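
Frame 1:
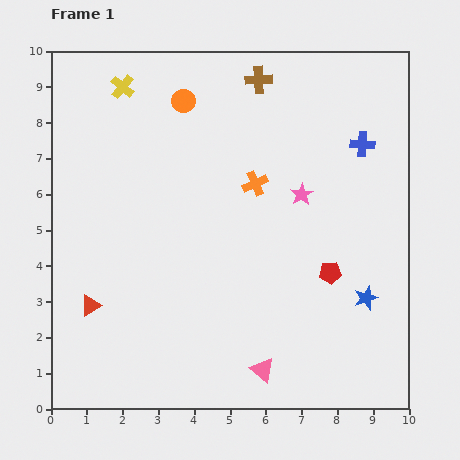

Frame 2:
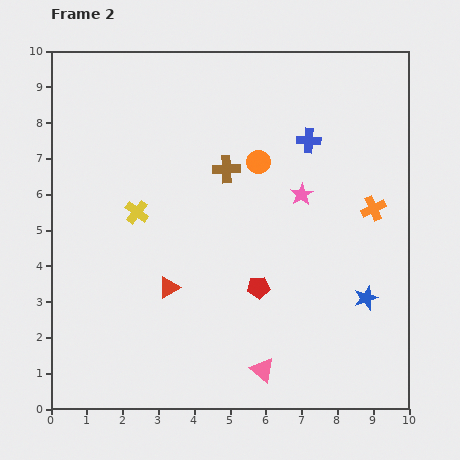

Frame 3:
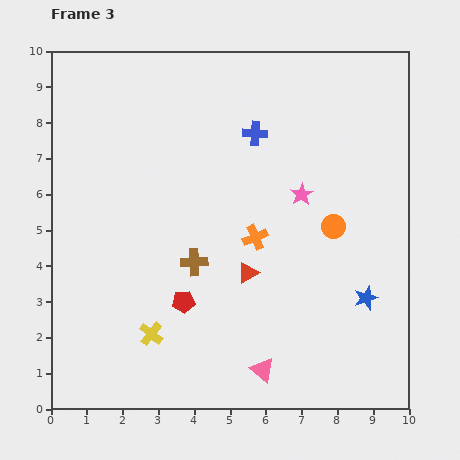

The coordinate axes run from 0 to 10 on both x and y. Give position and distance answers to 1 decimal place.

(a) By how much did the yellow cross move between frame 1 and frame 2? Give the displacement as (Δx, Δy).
(0.4, -3.5)

The yellow cross was at (2.0, 9.0) in frame 1 and (2.4, 5.5) in frame 2.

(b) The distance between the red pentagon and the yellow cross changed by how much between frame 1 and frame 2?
-3.8

Distance in frame 1: 7.8. Distance in frame 2: 4.0.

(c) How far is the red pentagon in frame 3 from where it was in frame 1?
4.2

The red pentagon moved from (7.8, 3.8) to (3.7, 3.0), a distance of √(4.1² + 0.8²) ≈ 4.2.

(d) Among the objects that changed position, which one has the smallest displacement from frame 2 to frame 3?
the blue cross

(moved 1.5)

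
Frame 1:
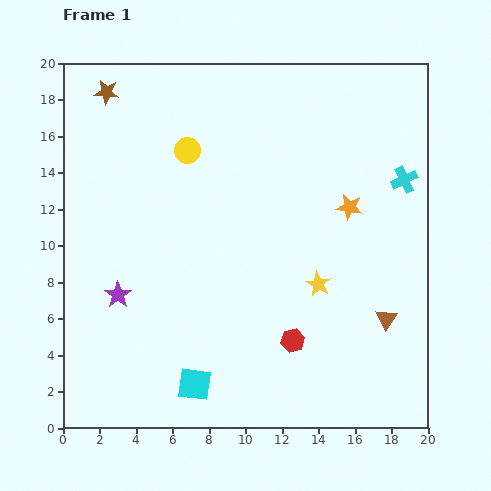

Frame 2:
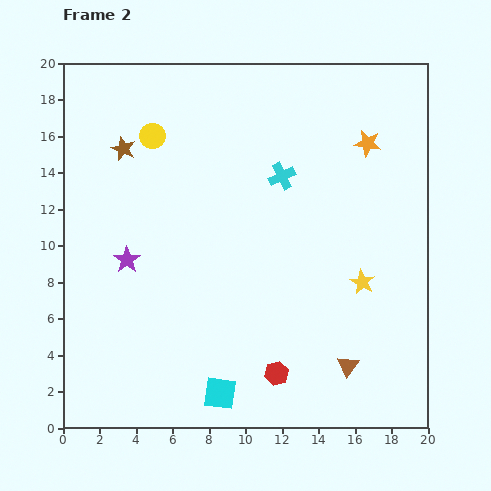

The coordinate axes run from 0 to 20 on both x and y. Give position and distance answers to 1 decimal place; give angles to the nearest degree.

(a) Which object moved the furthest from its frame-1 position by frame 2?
the cyan cross

(moved 6.7; next 3.6)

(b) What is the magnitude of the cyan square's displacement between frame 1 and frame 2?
1.5

The cyan square moved from (7.2, 2.4) to (8.6, 1.9), a distance of √(1.4² + 0.5²) ≈ 1.5.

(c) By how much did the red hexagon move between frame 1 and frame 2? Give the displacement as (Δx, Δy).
(-0.9, -1.8)

The red hexagon was at (12.6, 4.8) in frame 1 and (11.7, 3.0) in frame 2.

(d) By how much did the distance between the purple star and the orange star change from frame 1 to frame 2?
+1.1

Distance in frame 1: 13.6. Distance in frame 2: 14.7.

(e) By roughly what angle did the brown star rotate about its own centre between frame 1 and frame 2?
17° clockwise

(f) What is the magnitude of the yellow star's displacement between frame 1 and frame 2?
2.4

The yellow star moved from (14.0, 7.9) to (16.4, 8.0), a distance of √(2.4² + 0.1²) ≈ 2.4.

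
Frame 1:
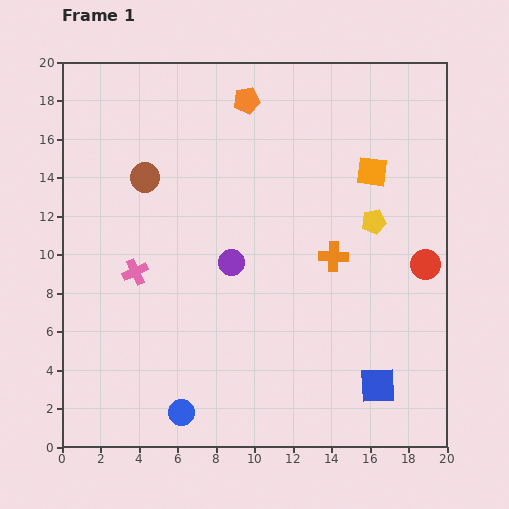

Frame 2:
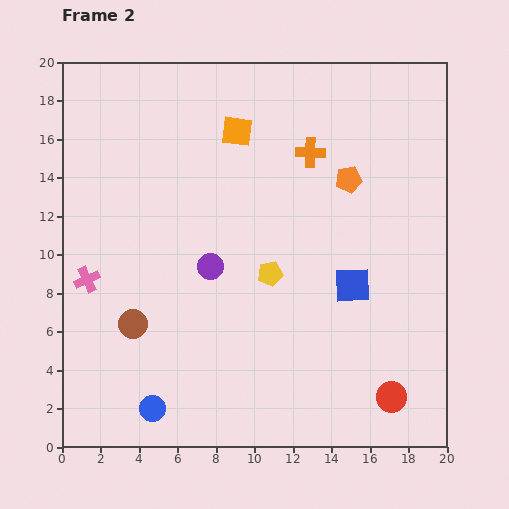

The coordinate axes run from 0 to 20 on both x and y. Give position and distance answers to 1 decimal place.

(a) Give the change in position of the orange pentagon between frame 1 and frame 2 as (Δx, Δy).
(5.3, -4.1)

The orange pentagon was at (9.6, 18.0) in frame 1 and (14.9, 13.9) in frame 2.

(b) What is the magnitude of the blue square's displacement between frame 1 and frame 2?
5.4

The blue square moved from (16.4, 3.2) to (15.1, 8.4), a distance of √(1.3² + 5.2²) ≈ 5.4.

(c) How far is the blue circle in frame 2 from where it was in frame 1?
1.5

The blue circle moved from (6.2, 1.8) to (4.7, 2.0), a distance of √(1.5² + 0.2²) ≈ 1.5.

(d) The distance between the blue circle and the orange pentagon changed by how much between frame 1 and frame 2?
-0.9

Distance in frame 1: 16.6. Distance in frame 2: 15.7.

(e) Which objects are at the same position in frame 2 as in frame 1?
none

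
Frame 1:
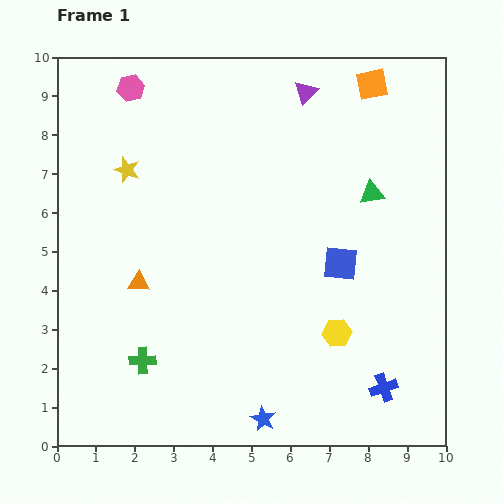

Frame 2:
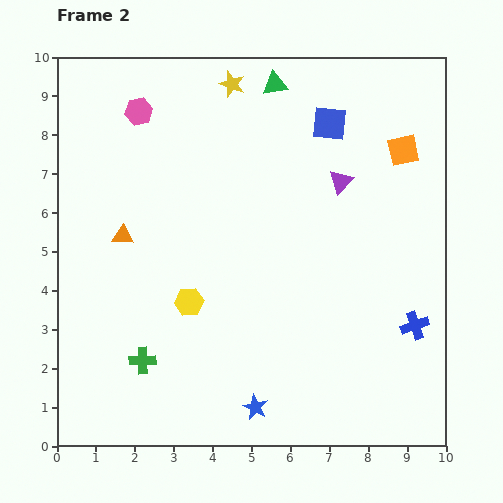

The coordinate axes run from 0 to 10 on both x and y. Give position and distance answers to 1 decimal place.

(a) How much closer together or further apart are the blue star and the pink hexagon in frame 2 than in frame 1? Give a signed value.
-1.0

Distance in frame 1: 9.2. Distance in frame 2: 8.2.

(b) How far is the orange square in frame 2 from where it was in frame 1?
1.9

The orange square moved from (8.1, 9.3) to (8.9, 7.6), a distance of √(0.8² + 1.7²) ≈ 1.9.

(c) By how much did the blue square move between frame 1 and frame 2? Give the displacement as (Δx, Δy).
(-0.3, 3.6)

The blue square was at (7.3, 4.7) in frame 1 and (7.0, 8.3) in frame 2.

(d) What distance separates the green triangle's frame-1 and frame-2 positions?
3.8

The green triangle moved from (8.1, 6.5) to (5.6, 9.3), a distance of √(2.5² + 2.8²) ≈ 3.8.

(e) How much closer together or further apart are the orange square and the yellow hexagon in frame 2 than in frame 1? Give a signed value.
+0.2

Distance in frame 1: 6.5. Distance in frame 2: 6.7.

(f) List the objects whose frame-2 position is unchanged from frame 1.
the green cross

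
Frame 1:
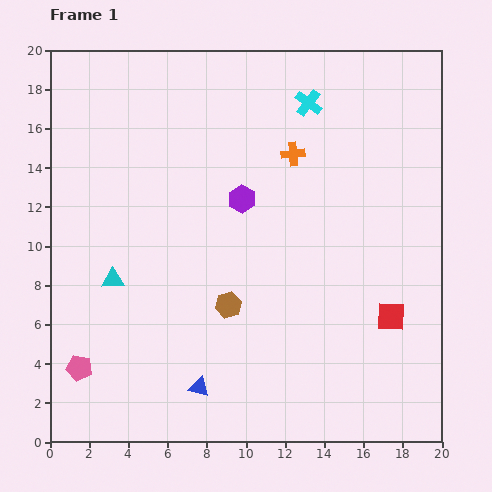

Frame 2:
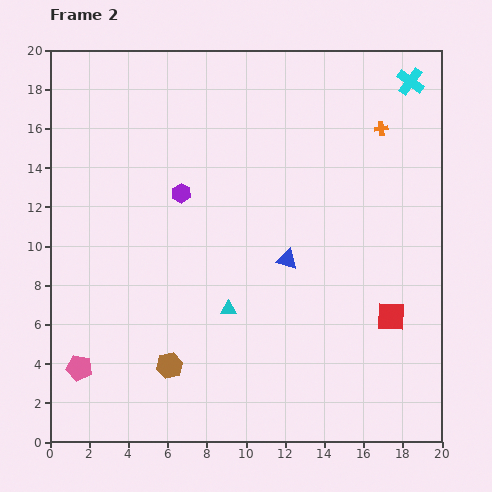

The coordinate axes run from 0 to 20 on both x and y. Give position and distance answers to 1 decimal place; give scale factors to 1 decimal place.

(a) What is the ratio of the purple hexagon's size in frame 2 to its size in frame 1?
0.7×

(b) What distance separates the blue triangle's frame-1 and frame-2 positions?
7.9

The blue triangle moved from (7.6, 2.8) to (12.1, 9.3), a distance of √(4.5² + 6.5²) ≈ 7.9.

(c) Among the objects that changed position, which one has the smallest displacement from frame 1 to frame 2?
the purple hexagon

(moved 3.1)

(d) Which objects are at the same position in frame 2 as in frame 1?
the pink pentagon, the red square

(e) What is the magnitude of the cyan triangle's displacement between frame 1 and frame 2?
6.1

The cyan triangle moved from (3.2, 8.3) to (9.1, 6.8), a distance of √(5.9² + 1.5²) ≈ 6.1.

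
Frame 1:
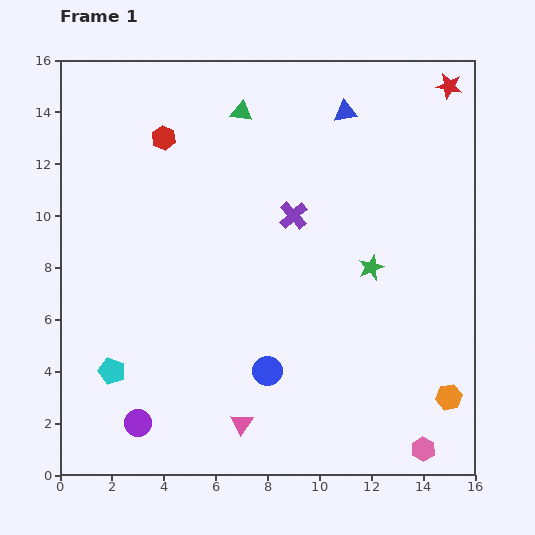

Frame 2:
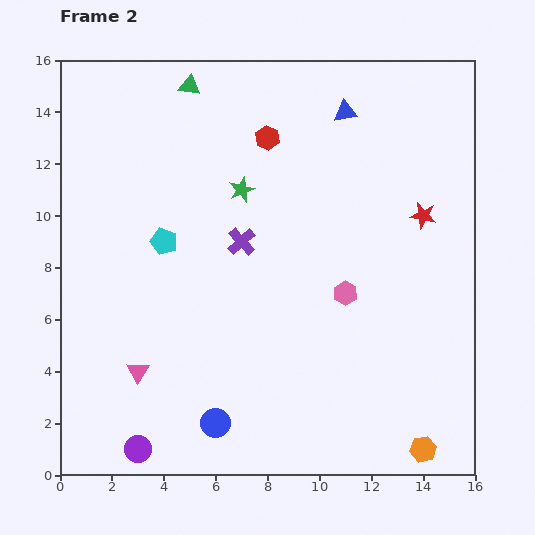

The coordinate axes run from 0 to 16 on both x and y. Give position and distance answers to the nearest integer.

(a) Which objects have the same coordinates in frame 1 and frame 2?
the blue triangle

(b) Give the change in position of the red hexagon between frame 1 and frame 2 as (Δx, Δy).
(4, 0)

The red hexagon was at (4, 13) in frame 1 and (8, 13) in frame 2.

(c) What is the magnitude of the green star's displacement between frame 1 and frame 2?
6

The green star moved from (12, 8) to (7, 11), a distance of √(5² + 3²) ≈ 6.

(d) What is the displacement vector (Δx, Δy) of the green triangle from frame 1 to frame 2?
(-2, 1)

The green triangle was at (7, 14) in frame 1 and (5, 15) in frame 2.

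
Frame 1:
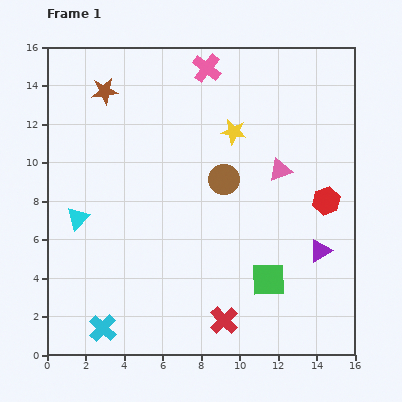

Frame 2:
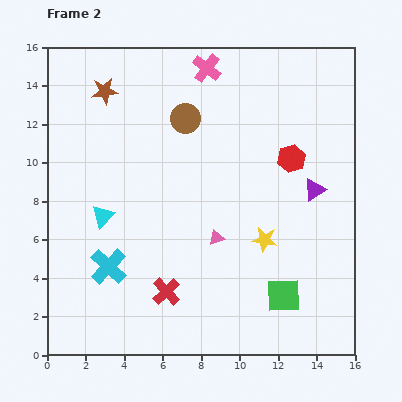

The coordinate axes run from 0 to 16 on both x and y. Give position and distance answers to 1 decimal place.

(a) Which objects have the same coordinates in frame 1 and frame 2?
the pink cross, the brown star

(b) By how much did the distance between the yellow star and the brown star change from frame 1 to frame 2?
+4.3

Distance in frame 1: 7.0. Distance in frame 2: 11.3.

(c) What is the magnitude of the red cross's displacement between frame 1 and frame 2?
3.4

The red cross moved from (9.2, 1.8) to (6.2, 3.3), a distance of √(3.0² + 1.5²) ≈ 3.4.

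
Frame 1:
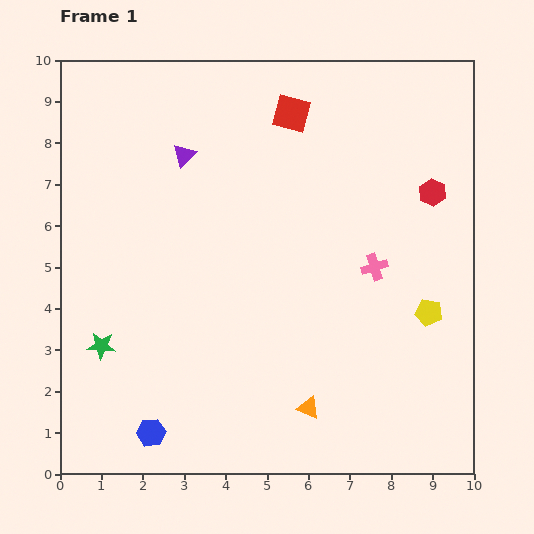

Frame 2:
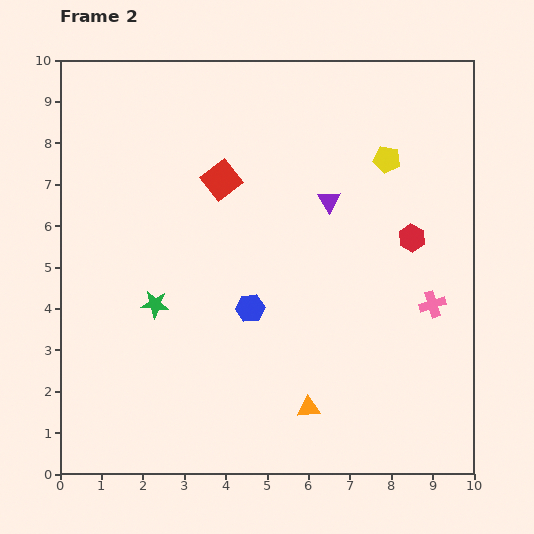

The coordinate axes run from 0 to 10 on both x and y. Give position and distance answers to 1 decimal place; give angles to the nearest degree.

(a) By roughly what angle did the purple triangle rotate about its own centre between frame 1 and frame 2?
18° counter-clockwise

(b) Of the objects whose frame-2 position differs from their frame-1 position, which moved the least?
the red hexagon

(moved 1.2)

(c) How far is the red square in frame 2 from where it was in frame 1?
2.3

The red square moved from (5.6, 8.7) to (3.9, 7.1), a distance of √(1.7² + 1.6²) ≈ 2.3.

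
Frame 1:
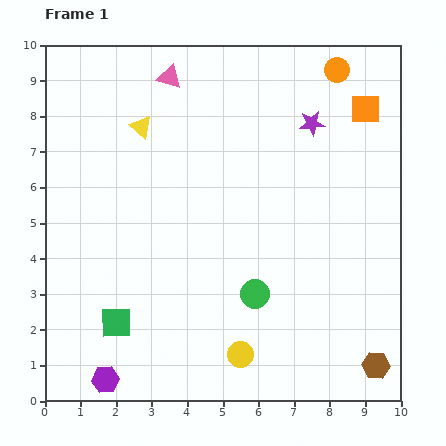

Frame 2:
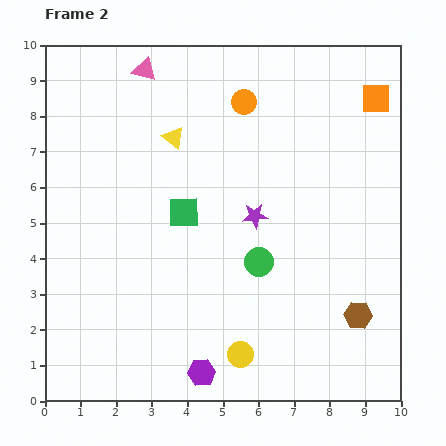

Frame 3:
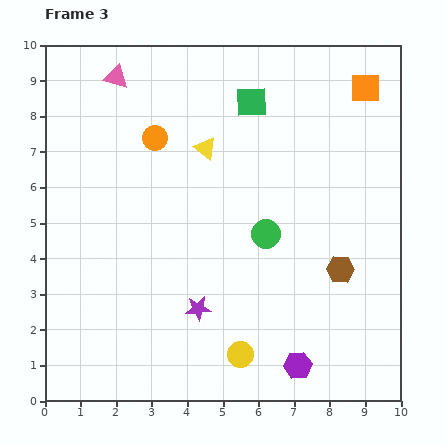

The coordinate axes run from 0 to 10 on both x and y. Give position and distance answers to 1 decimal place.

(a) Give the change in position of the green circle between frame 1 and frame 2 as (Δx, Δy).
(0.1, 0.9)

The green circle was at (5.9, 3.0) in frame 1 and (6.0, 3.9) in frame 2.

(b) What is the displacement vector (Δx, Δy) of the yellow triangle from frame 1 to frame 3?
(1.8, -0.6)

The yellow triangle was at (2.7, 7.7) in frame 1 and (4.5, 7.1) in frame 3.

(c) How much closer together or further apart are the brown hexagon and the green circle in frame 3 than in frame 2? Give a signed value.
-0.9

Distance in frame 2: 3.2. Distance in frame 3: 2.3.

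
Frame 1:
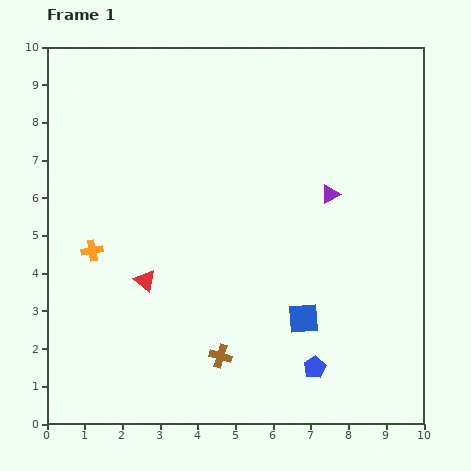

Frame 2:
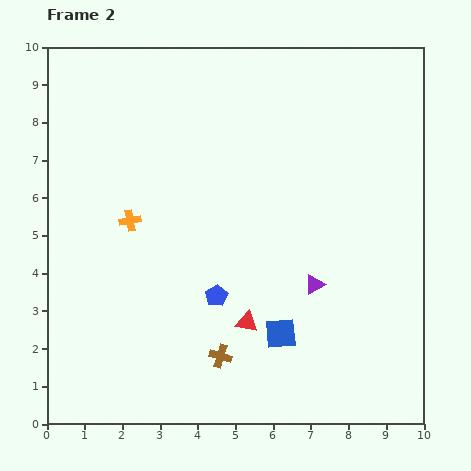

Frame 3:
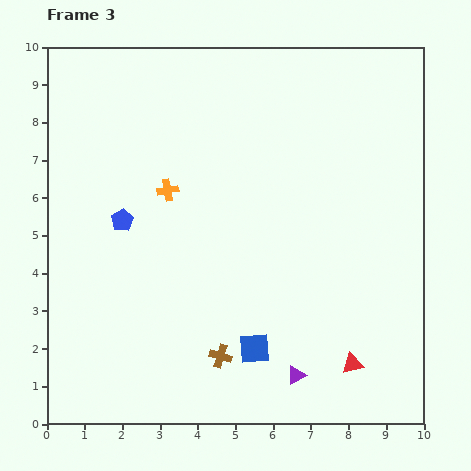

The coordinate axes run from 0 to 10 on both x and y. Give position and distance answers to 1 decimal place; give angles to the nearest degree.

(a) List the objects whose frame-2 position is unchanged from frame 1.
the brown cross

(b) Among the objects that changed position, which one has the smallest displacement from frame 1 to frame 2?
the blue square

(moved 0.7)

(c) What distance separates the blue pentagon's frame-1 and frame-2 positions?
3.2

The blue pentagon moved from (7.1, 1.5) to (4.5, 3.4), a distance of √(2.6² + 1.9²) ≈ 3.2.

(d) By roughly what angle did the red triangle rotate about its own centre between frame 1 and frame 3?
52° counter-clockwise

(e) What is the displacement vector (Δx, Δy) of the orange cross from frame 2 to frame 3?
(1.0, 0.8)

The orange cross was at (2.2, 5.4) in frame 2 and (3.2, 6.2) in frame 3.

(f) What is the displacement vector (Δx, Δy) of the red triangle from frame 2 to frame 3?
(2.8, -1.1)

The red triangle was at (5.3, 2.7) in frame 2 and (8.1, 1.6) in frame 3.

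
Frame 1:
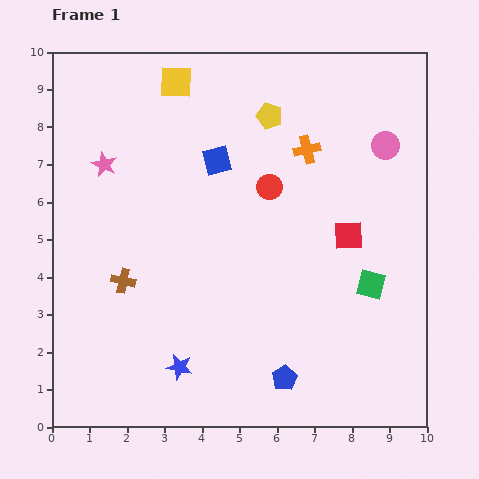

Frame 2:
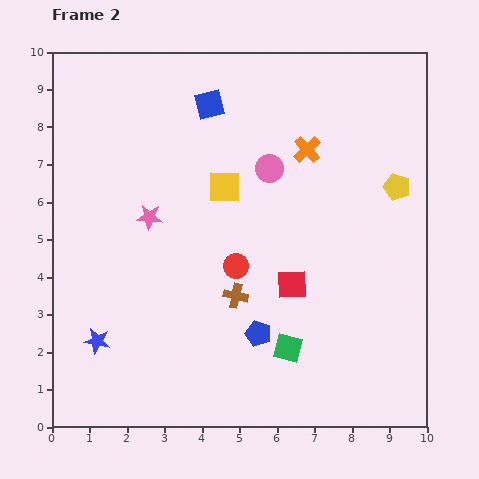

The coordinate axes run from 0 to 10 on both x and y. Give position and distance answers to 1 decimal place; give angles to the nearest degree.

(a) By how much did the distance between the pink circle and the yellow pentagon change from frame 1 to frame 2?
+0.2

Distance in frame 1: 3.2. Distance in frame 2: 3.4.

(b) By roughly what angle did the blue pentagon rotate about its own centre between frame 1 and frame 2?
24° counter-clockwise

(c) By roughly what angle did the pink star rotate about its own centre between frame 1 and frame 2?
20° counter-clockwise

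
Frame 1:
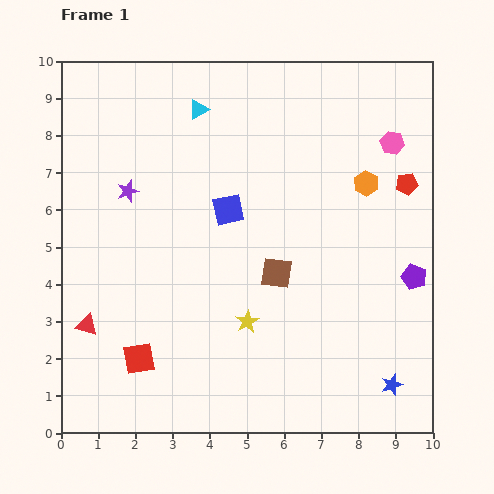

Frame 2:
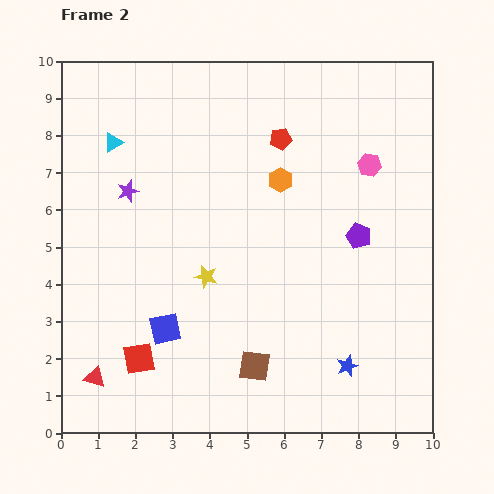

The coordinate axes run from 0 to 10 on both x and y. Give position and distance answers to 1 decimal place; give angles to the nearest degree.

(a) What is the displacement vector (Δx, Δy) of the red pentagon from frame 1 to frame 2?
(-3.4, 1.2)

The red pentagon was at (9.3, 6.7) in frame 1 and (5.9, 7.9) in frame 2.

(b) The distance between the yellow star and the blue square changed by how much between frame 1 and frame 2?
-1.2

Distance in frame 1: 3.0. Distance in frame 2: 1.8.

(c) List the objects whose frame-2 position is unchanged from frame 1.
the purple star, the red square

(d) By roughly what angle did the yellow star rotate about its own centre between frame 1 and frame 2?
29° counter-clockwise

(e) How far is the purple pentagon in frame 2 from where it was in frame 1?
1.9

The purple pentagon moved from (9.5, 4.2) to (8.0, 5.3), a distance of √(1.5² + 1.1²) ≈ 1.9.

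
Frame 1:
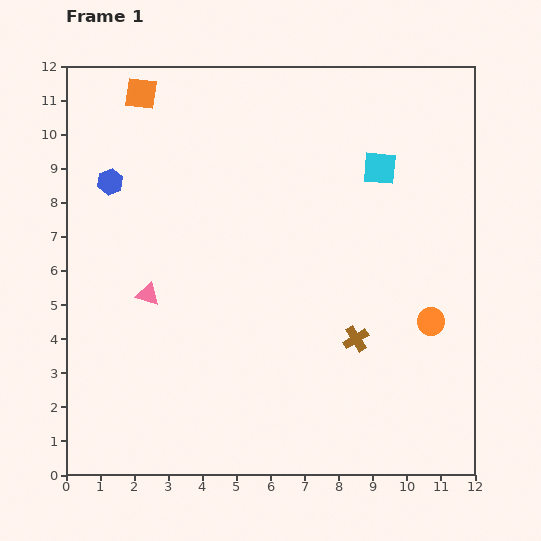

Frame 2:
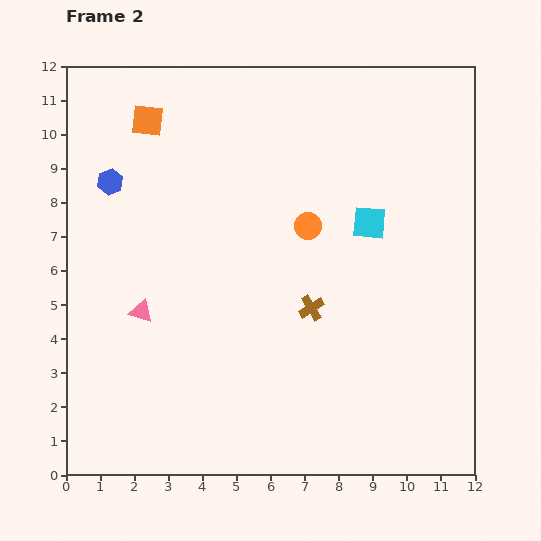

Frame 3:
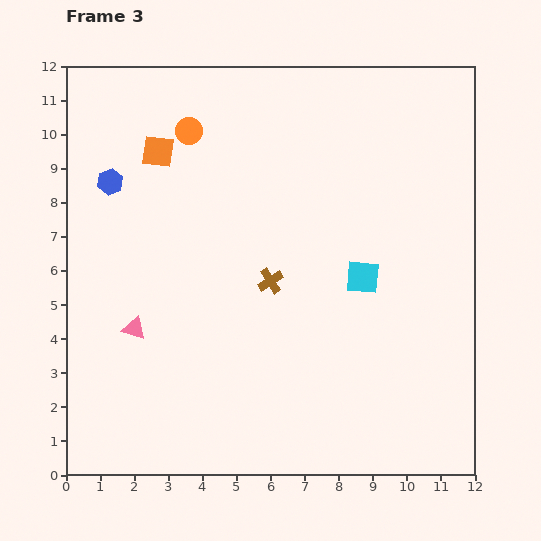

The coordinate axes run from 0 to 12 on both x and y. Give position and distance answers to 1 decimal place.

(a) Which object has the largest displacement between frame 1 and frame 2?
the orange circle

(moved 4.6; next 1.6)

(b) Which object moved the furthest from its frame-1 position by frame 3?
the orange circle

(moved 9.0; next 3.2)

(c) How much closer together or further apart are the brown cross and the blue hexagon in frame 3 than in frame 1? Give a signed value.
-3.0

Distance in frame 1: 8.5. Distance in frame 3: 5.5.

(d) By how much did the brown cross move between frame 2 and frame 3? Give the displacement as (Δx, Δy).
(-1.2, 0.8)

The brown cross was at (7.2, 4.9) in frame 2 and (6.0, 5.7) in frame 3.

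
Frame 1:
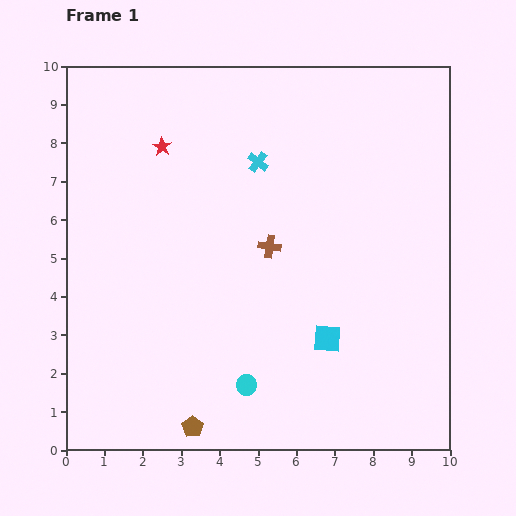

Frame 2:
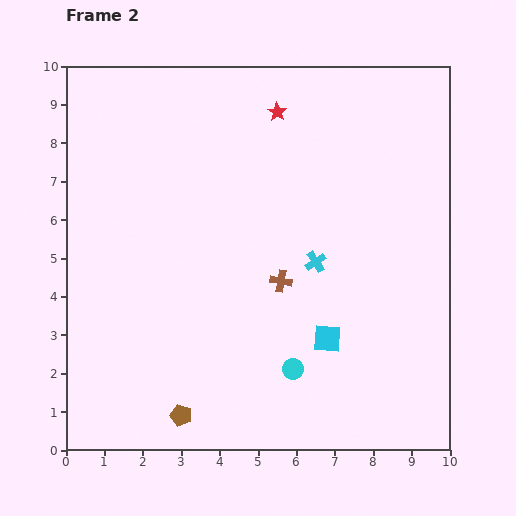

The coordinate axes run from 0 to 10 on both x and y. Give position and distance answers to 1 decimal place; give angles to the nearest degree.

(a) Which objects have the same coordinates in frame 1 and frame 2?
the cyan square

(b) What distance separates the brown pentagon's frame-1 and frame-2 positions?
0.4

The brown pentagon moved from (3.3, 0.6) to (3.0, 0.9), a distance of √(0.3² + 0.3²) ≈ 0.4.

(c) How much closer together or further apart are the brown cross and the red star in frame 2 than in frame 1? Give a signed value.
+0.6

Distance in frame 1: 3.8. Distance in frame 2: 4.4.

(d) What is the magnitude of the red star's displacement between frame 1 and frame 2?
3.1

The red star moved from (2.5, 7.9) to (5.5, 8.8), a distance of √(3.0² + 0.9²) ≈ 3.1.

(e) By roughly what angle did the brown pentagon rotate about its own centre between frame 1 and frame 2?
16° counter-clockwise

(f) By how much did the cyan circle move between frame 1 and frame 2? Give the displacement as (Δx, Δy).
(1.2, 0.4)

The cyan circle was at (4.7, 1.7) in frame 1 and (5.9, 2.1) in frame 2.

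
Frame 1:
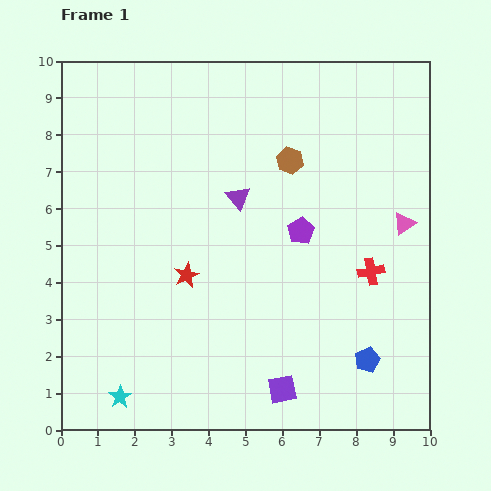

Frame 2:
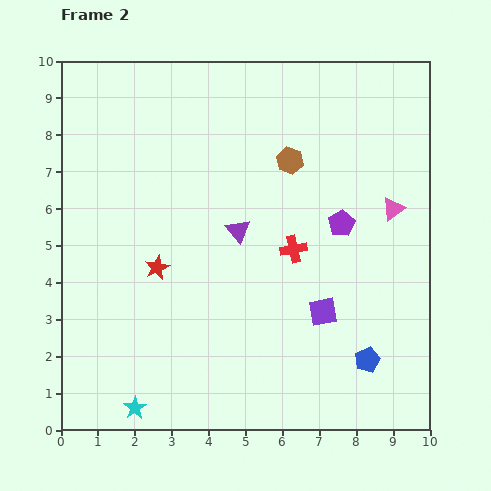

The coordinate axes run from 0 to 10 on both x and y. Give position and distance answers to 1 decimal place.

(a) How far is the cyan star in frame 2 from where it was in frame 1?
0.5

The cyan star moved from (1.6, 0.9) to (2.0, 0.6), a distance of √(0.4² + 0.3²) ≈ 0.5.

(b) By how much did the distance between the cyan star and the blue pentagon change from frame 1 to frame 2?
-0.4

Distance in frame 1: 6.8. Distance in frame 2: 6.4.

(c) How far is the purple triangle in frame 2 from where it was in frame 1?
0.9

The purple triangle moved from (4.8, 6.3) to (4.8, 5.4), a distance of √(0.0² + 0.9²) ≈ 0.9.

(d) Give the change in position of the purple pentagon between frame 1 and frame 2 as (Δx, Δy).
(1.1, 0.2)

The purple pentagon was at (6.5, 5.4) in frame 1 and (7.6, 5.6) in frame 2.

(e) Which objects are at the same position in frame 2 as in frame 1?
the blue pentagon, the brown hexagon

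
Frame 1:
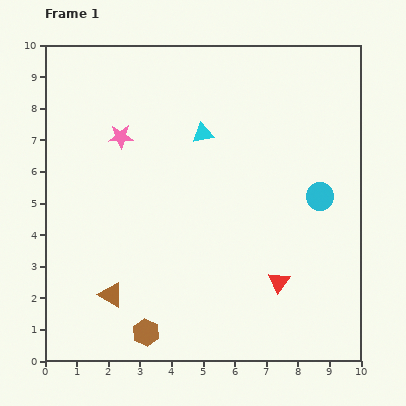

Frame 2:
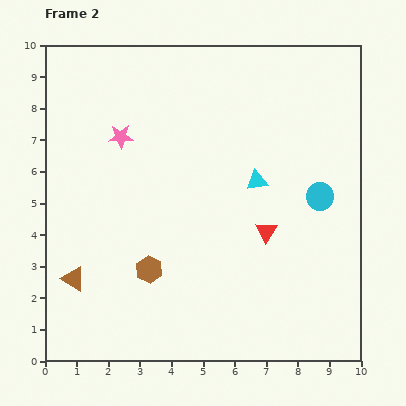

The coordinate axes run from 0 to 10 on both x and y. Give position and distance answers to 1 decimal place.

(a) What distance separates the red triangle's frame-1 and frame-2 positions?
1.6

The red triangle moved from (7.4, 2.5) to (7.0, 4.1), a distance of √(0.4² + 1.6²) ≈ 1.6.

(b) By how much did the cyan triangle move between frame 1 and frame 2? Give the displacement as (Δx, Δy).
(1.7, -1.5)

The cyan triangle was at (5.0, 7.2) in frame 1 and (6.7, 5.7) in frame 2.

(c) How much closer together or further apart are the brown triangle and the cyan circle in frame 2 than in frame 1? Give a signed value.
+0.9

Distance in frame 1: 7.3. Distance in frame 2: 8.2.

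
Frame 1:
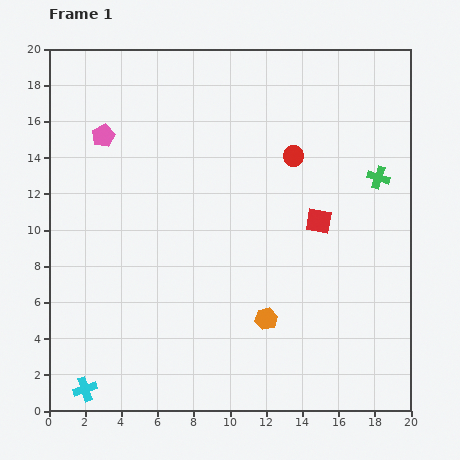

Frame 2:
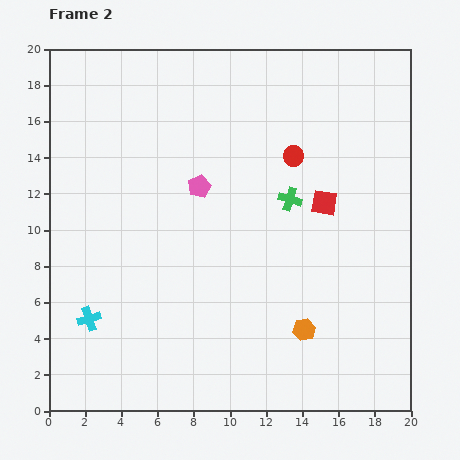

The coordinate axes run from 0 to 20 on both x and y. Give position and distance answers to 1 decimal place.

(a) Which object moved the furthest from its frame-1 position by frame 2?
the pink pentagon

(moved 6.0; next 5.0)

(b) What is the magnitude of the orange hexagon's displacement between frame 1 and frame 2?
2.2

The orange hexagon moved from (12.0, 5.1) to (14.1, 4.5), a distance of √(2.1² + 0.6²) ≈ 2.2.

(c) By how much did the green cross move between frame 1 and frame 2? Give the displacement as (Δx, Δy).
(-4.9, -1.2)

The green cross was at (18.2, 12.9) in frame 1 and (13.3, 11.7) in frame 2.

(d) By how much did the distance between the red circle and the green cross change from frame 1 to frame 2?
-2.5

Distance in frame 1: 4.9. Distance in frame 2: 2.4.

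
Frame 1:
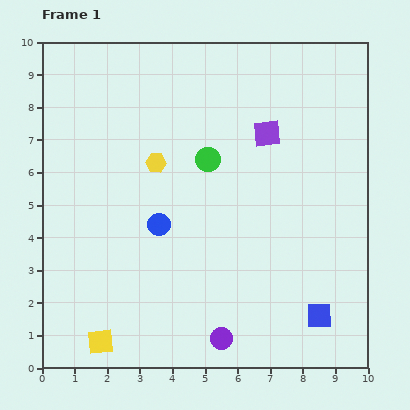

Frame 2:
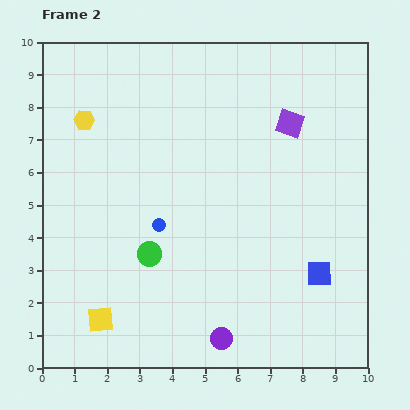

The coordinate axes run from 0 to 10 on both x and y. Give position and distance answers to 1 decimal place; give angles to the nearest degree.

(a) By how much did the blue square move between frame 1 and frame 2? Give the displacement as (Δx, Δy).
(0.0, 1.3)

The blue square was at (8.5, 1.6) in frame 1 and (8.5, 2.9) in frame 2.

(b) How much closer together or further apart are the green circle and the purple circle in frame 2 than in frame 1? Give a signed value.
-2.1

Distance in frame 1: 5.5. Distance in frame 2: 3.4.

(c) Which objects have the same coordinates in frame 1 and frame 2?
the purple circle, the blue circle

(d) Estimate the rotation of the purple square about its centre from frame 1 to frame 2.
25° clockwise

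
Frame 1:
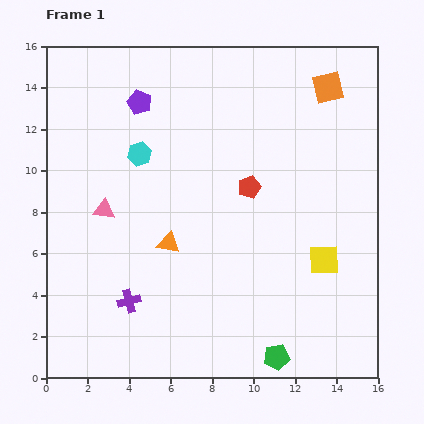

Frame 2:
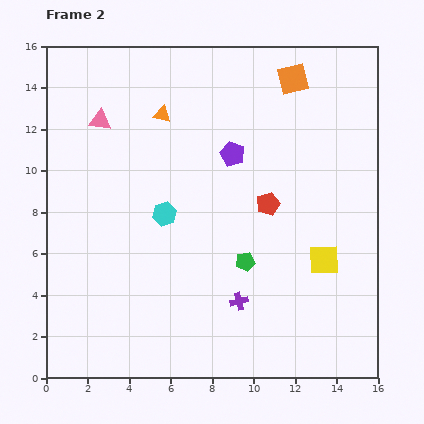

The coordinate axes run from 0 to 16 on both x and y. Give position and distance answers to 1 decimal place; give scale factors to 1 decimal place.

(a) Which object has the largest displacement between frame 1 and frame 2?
the orange triangle

(moved 6.2; next 5.3)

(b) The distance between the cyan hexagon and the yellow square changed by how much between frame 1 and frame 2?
-2.3

Distance in frame 1: 10.3. Distance in frame 2: 8.0.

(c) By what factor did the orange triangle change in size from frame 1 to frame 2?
0.7×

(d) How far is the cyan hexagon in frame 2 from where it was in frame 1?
3.1

The cyan hexagon moved from (4.5, 10.8) to (5.7, 7.9), a distance of √(1.2² + 2.9²) ≈ 3.1.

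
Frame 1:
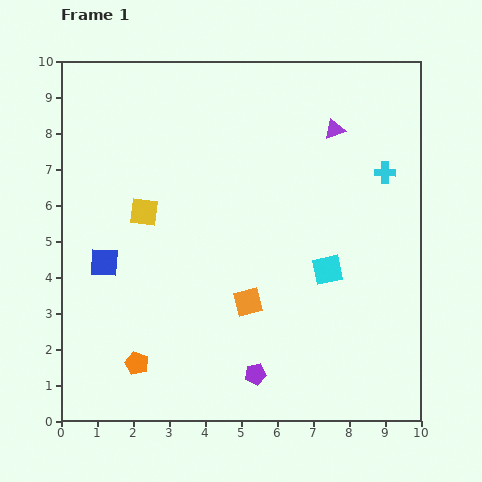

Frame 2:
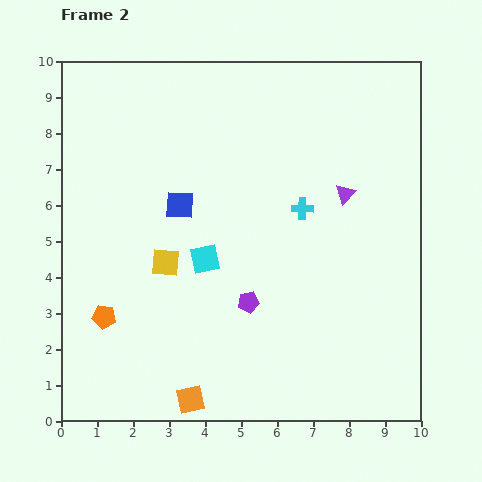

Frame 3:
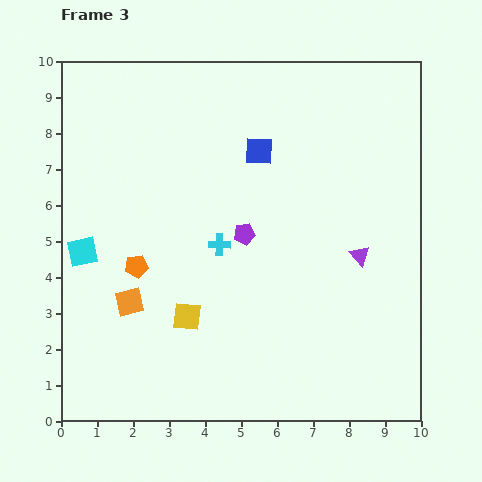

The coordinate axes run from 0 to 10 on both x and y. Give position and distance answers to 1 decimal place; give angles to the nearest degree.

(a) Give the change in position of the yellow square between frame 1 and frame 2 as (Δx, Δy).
(0.6, -1.4)

The yellow square was at (2.3, 5.8) in frame 1 and (2.9, 4.4) in frame 2.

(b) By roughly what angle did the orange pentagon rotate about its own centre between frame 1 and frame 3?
31° counter-clockwise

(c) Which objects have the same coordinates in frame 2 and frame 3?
none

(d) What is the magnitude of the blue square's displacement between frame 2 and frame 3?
2.7

The blue square moved from (3.3, 6.0) to (5.5, 7.5), a distance of √(2.2² + 1.5²) ≈ 2.7.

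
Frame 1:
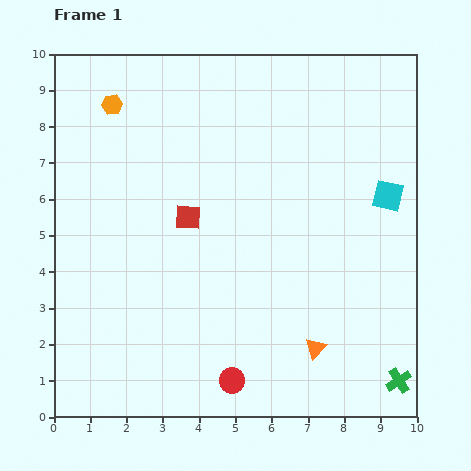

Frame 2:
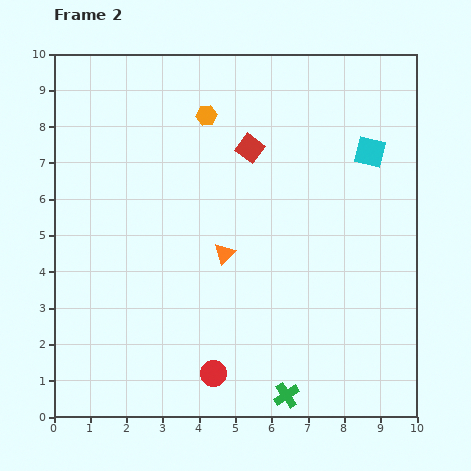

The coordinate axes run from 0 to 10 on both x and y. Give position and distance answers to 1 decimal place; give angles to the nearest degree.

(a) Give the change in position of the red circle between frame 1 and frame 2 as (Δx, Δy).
(-0.5, 0.2)

The red circle was at (4.9, 1.0) in frame 1 and (4.4, 1.2) in frame 2.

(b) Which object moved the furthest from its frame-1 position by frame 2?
the orange triangle

(moved 3.6; next 3.1)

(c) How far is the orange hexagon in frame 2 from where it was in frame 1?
2.6

The orange hexagon moved from (1.6, 8.6) to (4.2, 8.3), a distance of √(2.6² + 0.3²) ≈ 2.6.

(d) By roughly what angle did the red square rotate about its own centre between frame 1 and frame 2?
34° clockwise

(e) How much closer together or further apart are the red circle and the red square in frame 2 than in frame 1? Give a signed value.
+1.6

Distance in frame 1: 4.7. Distance in frame 2: 6.3.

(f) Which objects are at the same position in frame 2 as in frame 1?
none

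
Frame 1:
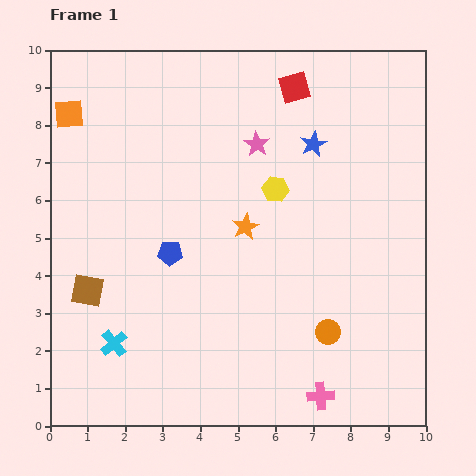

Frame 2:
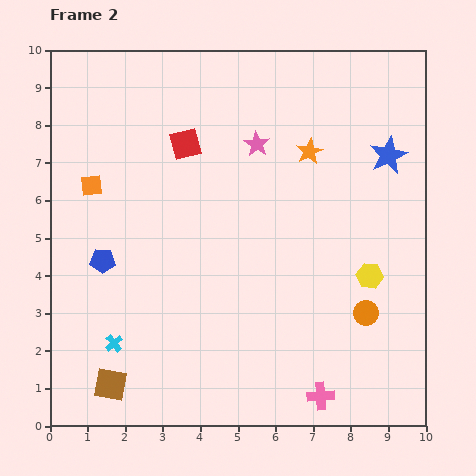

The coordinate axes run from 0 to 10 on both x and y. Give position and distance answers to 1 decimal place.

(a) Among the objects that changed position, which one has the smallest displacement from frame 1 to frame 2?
the orange circle

(moved 1.1)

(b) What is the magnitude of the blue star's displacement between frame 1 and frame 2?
2.0

The blue star moved from (7.0, 7.5) to (9.0, 7.2), a distance of √(2.0² + 0.3²) ≈ 2.0.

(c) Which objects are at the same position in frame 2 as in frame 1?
the pink star, the pink cross, the cyan cross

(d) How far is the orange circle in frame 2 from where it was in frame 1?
1.1

The orange circle moved from (7.4, 2.5) to (8.4, 3.0), a distance of √(1.0² + 0.5²) ≈ 1.1.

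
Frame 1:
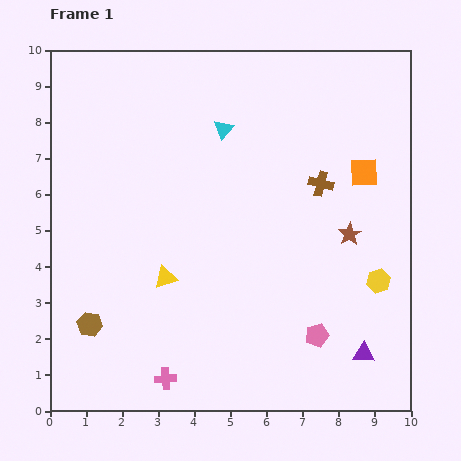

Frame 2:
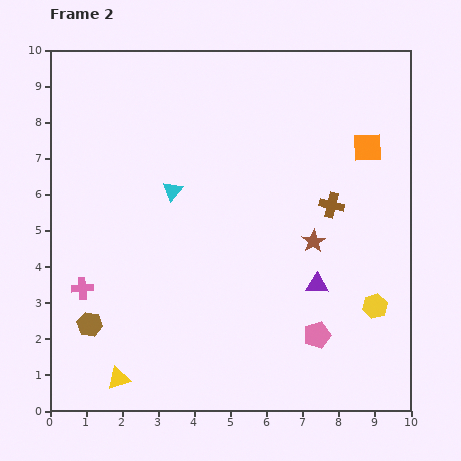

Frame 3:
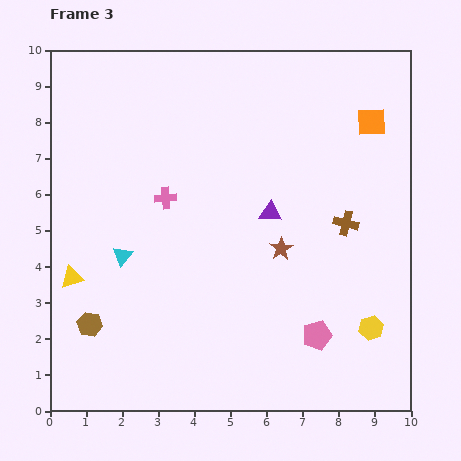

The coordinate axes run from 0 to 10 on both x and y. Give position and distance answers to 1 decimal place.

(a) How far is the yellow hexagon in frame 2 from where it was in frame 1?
0.7

The yellow hexagon moved from (9.1, 3.6) to (9.0, 2.9), a distance of √(0.1² + 0.7²) ≈ 0.7.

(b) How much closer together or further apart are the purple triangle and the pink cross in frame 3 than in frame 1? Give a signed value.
-2.6

Distance in frame 1: 5.5. Distance in frame 3: 2.9.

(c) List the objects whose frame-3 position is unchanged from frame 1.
the brown hexagon, the pink pentagon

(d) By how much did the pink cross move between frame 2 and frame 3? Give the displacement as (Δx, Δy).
(2.3, 2.5)

The pink cross was at (0.9, 3.4) in frame 2 and (3.2, 5.9) in frame 3.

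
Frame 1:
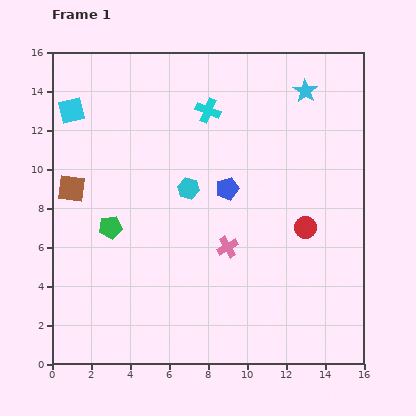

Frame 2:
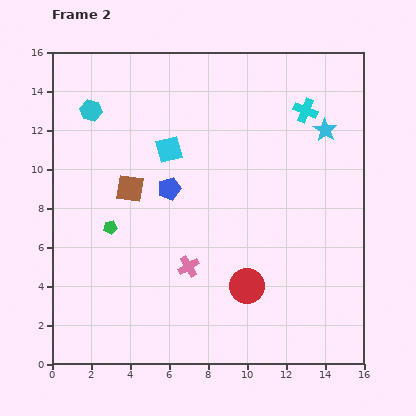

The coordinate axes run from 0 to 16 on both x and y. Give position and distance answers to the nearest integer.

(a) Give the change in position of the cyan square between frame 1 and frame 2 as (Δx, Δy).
(5, -2)

The cyan square was at (1, 13) in frame 1 and (6, 11) in frame 2.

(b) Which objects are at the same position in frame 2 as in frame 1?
the green pentagon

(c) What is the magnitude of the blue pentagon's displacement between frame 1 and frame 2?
3

The blue pentagon moved from (9, 9) to (6, 9), a distance of √(3² + 0²) ≈ 3.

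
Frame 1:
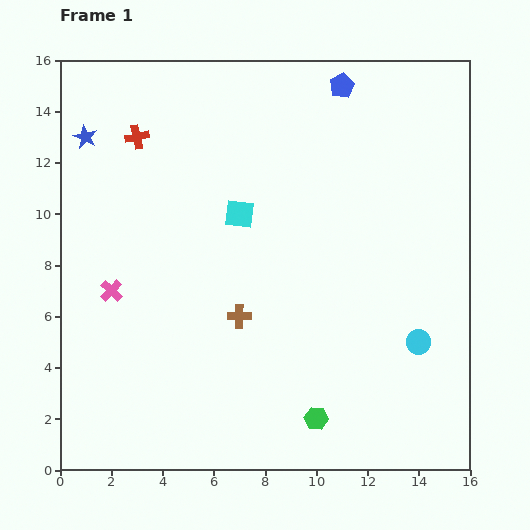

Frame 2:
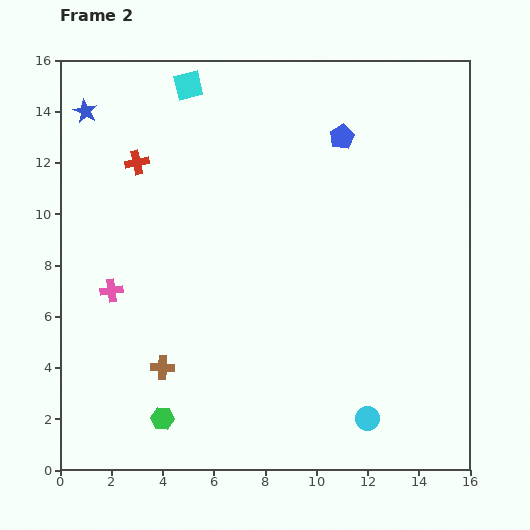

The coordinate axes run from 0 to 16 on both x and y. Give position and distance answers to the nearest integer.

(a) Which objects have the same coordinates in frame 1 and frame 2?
the pink cross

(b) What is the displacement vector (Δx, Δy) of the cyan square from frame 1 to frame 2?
(-2, 5)

The cyan square was at (7, 10) in frame 1 and (5, 15) in frame 2.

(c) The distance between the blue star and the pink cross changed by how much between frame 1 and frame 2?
+1

Distance in frame 1: 6. Distance in frame 2: 7.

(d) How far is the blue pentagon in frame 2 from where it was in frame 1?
2

The blue pentagon moved from (11, 15) to (11, 13), a distance of √(0² + 2²) ≈ 2.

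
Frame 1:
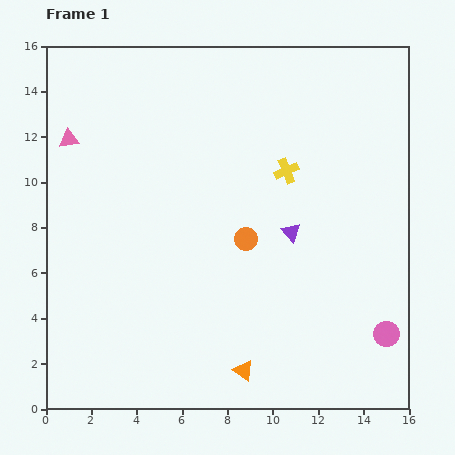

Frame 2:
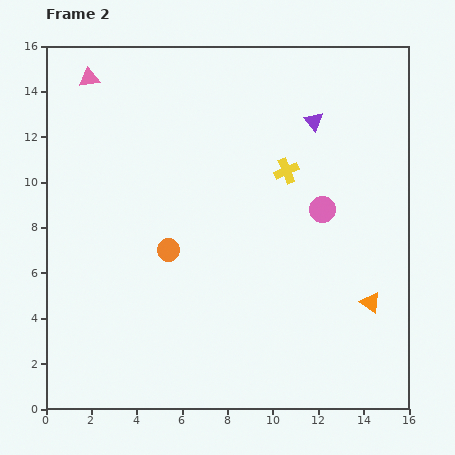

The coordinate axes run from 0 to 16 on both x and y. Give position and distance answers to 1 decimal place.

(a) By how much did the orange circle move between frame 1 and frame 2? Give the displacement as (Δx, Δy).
(-3.4, -0.5)

The orange circle was at (8.8, 7.5) in frame 1 and (5.4, 7.0) in frame 2.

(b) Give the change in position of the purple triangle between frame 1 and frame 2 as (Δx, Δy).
(1.0, 4.9)

The purple triangle was at (10.8, 7.8) in frame 1 and (11.8, 12.7) in frame 2.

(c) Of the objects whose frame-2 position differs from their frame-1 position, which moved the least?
the pink triangle

(moved 2.8)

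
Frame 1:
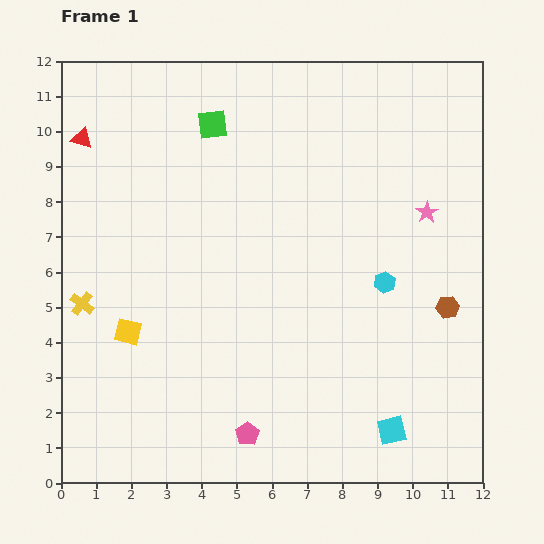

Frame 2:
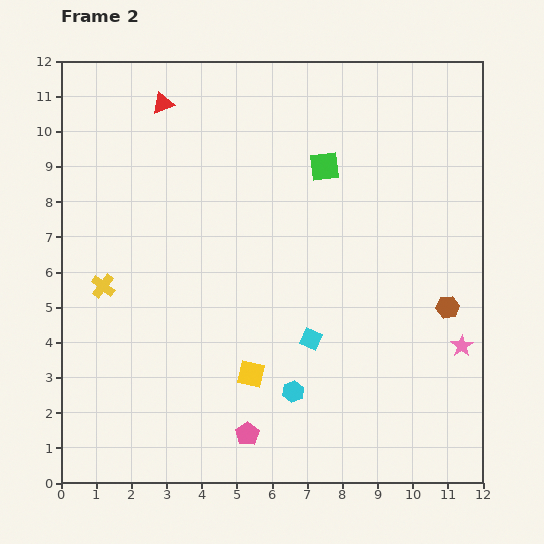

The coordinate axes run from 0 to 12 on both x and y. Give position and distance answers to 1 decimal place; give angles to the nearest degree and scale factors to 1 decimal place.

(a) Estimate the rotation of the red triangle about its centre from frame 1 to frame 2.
38° counter-clockwise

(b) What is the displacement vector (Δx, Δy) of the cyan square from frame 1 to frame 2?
(-2.3, 2.6)

The cyan square was at (9.4, 1.5) in frame 1 and (7.1, 4.1) in frame 2.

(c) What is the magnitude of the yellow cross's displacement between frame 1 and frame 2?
0.8

The yellow cross moved from (0.6, 5.1) to (1.2, 5.6), a distance of √(0.6² + 0.5²) ≈ 0.8.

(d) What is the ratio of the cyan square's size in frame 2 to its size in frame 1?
0.7×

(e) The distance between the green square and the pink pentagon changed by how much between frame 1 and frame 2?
-1.0

Distance in frame 1: 8.9. Distance in frame 2: 7.9.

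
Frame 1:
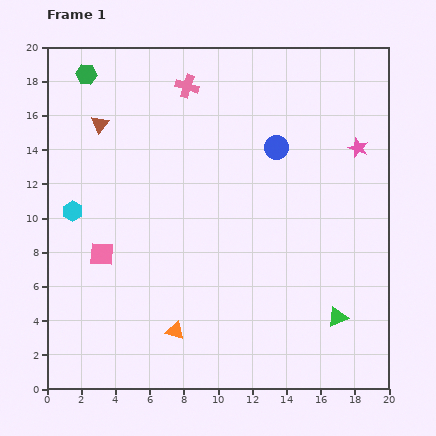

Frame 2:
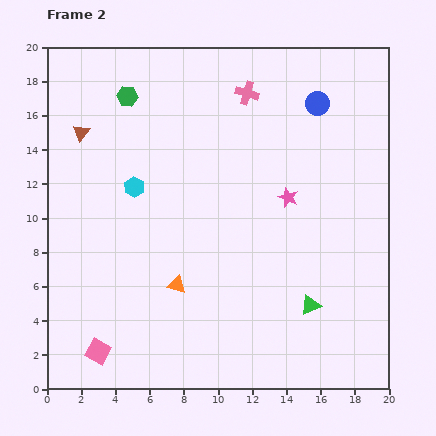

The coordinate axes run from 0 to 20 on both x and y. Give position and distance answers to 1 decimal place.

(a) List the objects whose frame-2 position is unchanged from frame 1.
none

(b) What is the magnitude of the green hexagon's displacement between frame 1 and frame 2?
2.7

The green hexagon moved from (2.3, 18.4) to (4.7, 17.1), a distance of √(2.4² + 1.3²) ≈ 2.7.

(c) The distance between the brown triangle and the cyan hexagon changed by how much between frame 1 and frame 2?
-0.8

Distance in frame 1: 5.3. Distance in frame 2: 4.5.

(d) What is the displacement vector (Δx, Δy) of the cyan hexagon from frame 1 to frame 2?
(3.6, 1.4)

The cyan hexagon was at (1.5, 10.4) in frame 1 and (5.1, 11.8) in frame 2.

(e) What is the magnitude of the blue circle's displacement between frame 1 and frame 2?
3.5

The blue circle moved from (13.4, 14.1) to (15.8, 16.7), a distance of √(2.4² + 2.6²) ≈ 3.5.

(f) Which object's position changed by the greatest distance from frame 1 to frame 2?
the pink square

(moved 5.7; next 5.0)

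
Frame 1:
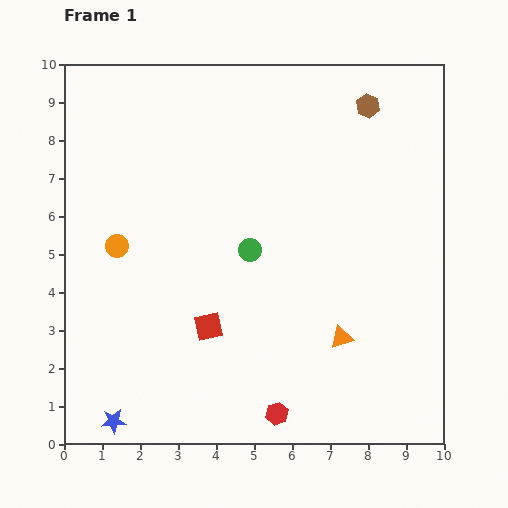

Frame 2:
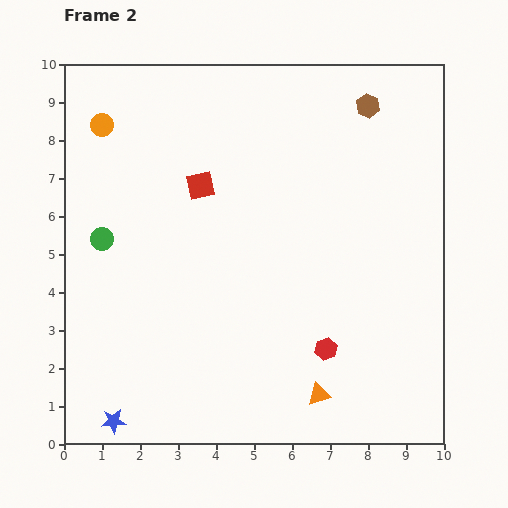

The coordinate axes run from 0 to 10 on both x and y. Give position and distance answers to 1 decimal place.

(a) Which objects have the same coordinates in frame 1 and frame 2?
the brown hexagon, the blue star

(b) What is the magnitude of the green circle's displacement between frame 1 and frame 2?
3.9

The green circle moved from (4.9, 5.1) to (1.0, 5.4), a distance of √(3.9² + 0.3²) ≈ 3.9.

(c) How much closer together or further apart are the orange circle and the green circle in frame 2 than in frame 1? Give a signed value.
-0.5

Distance in frame 1: 3.5. Distance in frame 2: 3.0.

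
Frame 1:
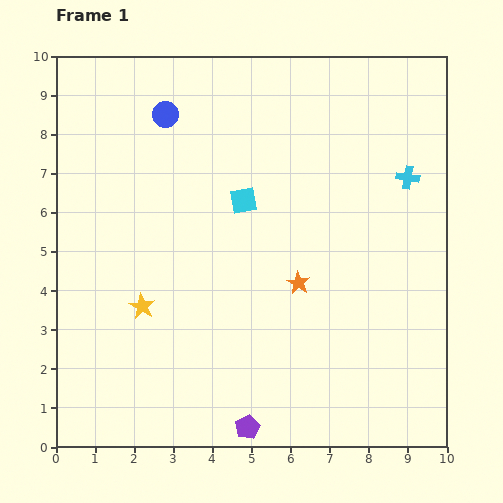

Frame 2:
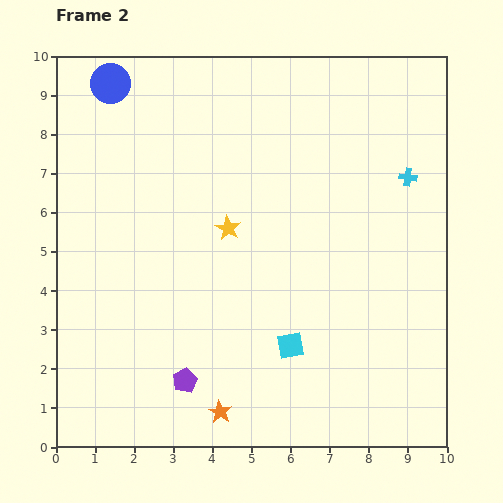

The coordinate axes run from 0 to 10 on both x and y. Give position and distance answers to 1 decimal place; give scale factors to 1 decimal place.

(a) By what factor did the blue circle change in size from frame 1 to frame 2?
1.5×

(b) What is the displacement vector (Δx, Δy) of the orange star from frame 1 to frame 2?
(-2.0, -3.3)

The orange star was at (6.2, 4.2) in frame 1 and (4.2, 0.9) in frame 2.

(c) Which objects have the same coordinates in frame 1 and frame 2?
the cyan cross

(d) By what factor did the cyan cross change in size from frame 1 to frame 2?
0.8×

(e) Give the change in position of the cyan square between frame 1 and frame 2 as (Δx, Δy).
(1.2, -3.7)

The cyan square was at (4.8, 6.3) in frame 1 and (6.0, 2.6) in frame 2.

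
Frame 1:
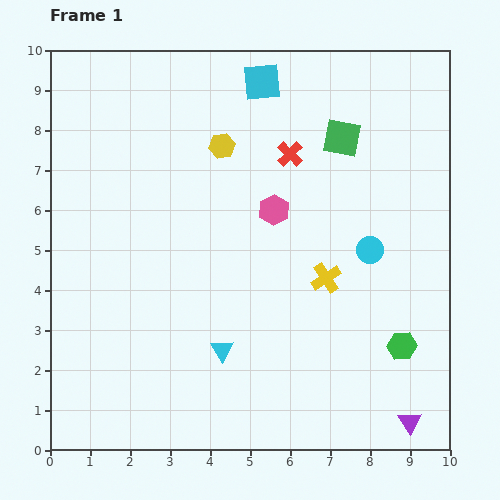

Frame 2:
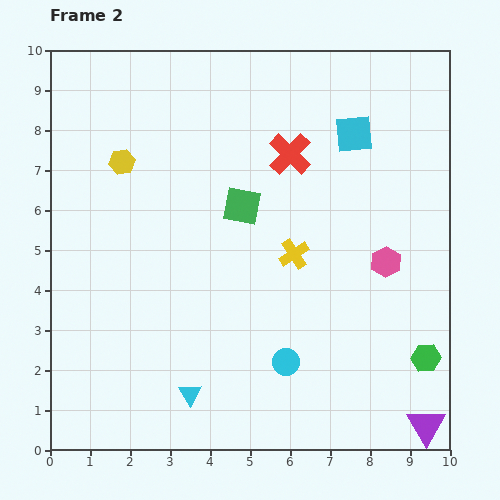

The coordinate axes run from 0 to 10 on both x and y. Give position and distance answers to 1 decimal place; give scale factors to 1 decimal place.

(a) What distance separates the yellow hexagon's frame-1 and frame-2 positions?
2.5

The yellow hexagon moved from (4.3, 7.6) to (1.8, 7.2), a distance of √(2.5² + 0.4²) ≈ 2.5.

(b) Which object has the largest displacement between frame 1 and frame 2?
the cyan circle

(moved 3.5; next 3.1)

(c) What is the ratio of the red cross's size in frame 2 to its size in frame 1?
1.6×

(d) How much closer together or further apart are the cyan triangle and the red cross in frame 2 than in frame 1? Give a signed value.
+1.3

Distance in frame 1: 5.2. Distance in frame 2: 6.5.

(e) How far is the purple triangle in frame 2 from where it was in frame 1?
0.4

The purple triangle moved from (9.0, 0.7) to (9.4, 0.6), a distance of √(0.4² + 0.1²) ≈ 0.4.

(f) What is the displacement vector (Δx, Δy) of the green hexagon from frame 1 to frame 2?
(0.6, -0.3)

The green hexagon was at (8.8, 2.6) in frame 1 and (9.4, 2.3) in frame 2.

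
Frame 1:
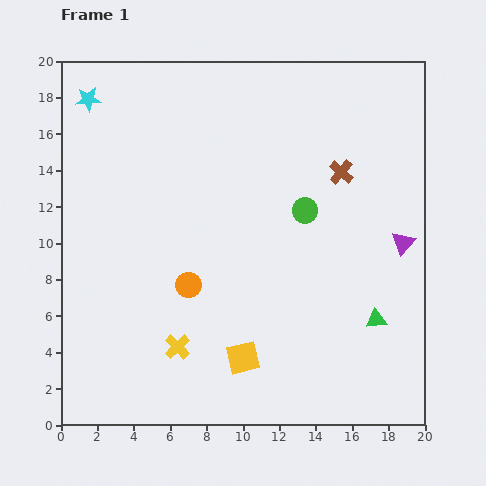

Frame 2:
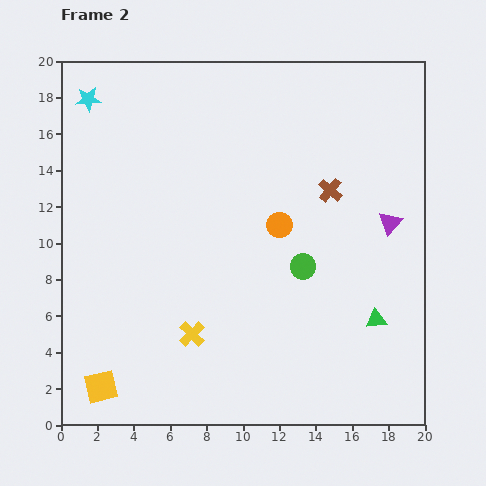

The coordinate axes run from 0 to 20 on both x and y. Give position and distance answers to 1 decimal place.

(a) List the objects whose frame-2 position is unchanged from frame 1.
the cyan star, the green triangle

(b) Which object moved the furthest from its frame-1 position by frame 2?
the yellow square

(moved 8.0; next 6.0)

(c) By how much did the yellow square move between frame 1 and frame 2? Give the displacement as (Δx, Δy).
(-7.8, -1.6)

The yellow square was at (10.0, 3.7) in frame 1 and (2.2, 2.1) in frame 2.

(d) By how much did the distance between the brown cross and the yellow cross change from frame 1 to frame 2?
-2.2

Distance in frame 1: 13.2. Distance in frame 2: 11.0.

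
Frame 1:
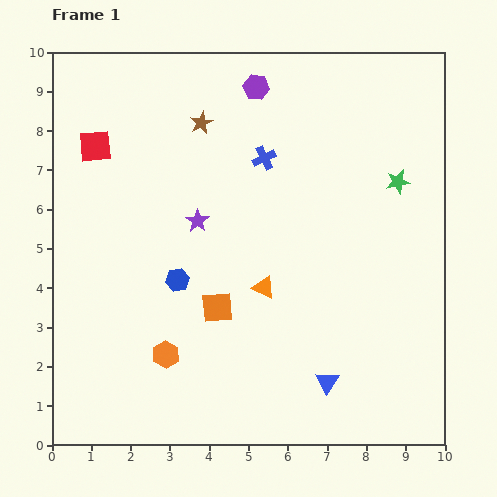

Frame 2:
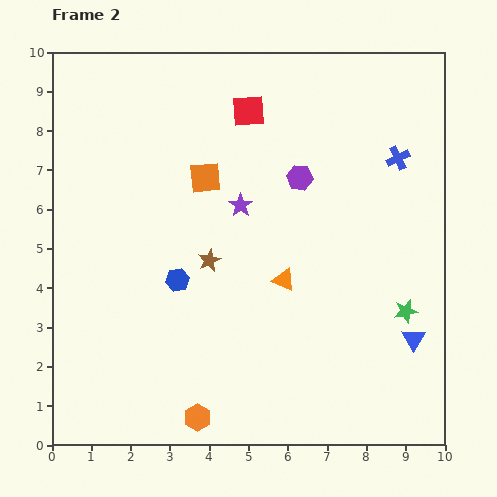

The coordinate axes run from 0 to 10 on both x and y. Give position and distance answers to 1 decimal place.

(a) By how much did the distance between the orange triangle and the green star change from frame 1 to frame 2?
-1.1

Distance in frame 1: 4.3. Distance in frame 2: 3.2.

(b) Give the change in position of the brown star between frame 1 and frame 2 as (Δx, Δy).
(0.2, -3.5)

The brown star was at (3.8, 8.2) in frame 1 and (4.0, 4.7) in frame 2.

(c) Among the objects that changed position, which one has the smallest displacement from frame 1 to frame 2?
the orange triangle

(moved 0.5)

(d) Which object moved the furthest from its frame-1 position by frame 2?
the red square

(moved 4.0; next 3.5)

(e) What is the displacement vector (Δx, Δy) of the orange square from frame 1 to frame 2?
(-0.3, 3.3)

The orange square was at (4.2, 3.5) in frame 1 and (3.9, 6.8) in frame 2.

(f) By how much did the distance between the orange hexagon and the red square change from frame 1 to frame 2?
+2.3

Distance in frame 1: 5.6. Distance in frame 2: 7.9.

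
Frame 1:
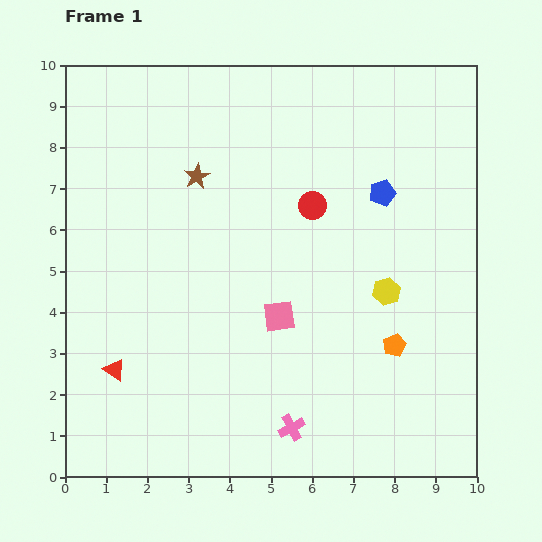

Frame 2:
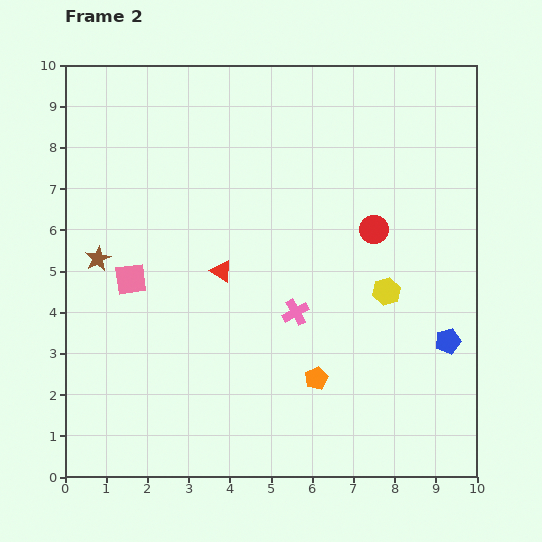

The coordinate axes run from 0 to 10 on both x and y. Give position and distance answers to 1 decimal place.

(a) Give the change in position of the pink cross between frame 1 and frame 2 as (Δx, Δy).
(0.1, 2.8)

The pink cross was at (5.5, 1.2) in frame 1 and (5.6, 4.0) in frame 2.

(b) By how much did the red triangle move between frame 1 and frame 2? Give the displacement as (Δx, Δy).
(2.6, 2.4)

The red triangle was at (1.2, 2.6) in frame 1 and (3.8, 5.0) in frame 2.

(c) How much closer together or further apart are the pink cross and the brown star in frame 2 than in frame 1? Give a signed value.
-1.5

Distance in frame 1: 6.5. Distance in frame 2: 5.0.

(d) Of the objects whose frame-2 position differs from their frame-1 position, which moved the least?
the red circle

(moved 1.6)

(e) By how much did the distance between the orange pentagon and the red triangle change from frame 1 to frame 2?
-3.3

Distance in frame 1: 6.8. Distance in frame 2: 3.5.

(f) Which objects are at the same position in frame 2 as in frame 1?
the yellow hexagon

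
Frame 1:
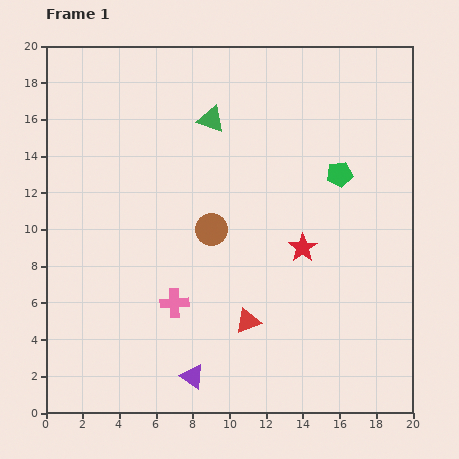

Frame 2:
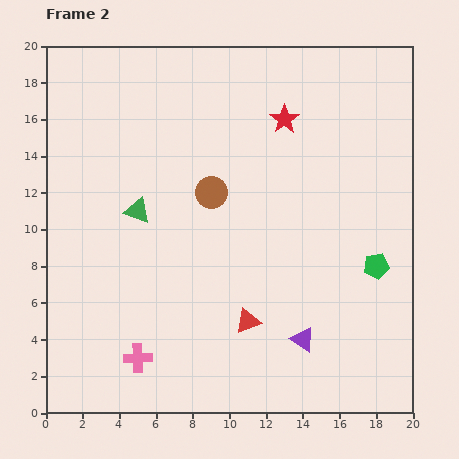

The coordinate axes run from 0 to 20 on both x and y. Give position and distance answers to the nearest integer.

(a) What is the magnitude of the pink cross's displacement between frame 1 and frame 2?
4

The pink cross moved from (7, 6) to (5, 3), a distance of √(2² + 3²) ≈ 4.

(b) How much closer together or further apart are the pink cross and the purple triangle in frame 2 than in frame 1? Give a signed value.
+5

Distance in frame 1: 4. Distance in frame 2: 9.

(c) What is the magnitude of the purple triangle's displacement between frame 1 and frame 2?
6

The purple triangle moved from (8, 2) to (14, 4), a distance of √(6² + 2²) ≈ 6.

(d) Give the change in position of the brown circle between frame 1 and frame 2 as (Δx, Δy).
(0, 2)

The brown circle was at (9, 10) in frame 1 and (9, 12) in frame 2.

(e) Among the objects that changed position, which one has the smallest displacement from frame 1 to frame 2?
the brown circle

(moved 2)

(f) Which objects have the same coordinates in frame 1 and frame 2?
the red triangle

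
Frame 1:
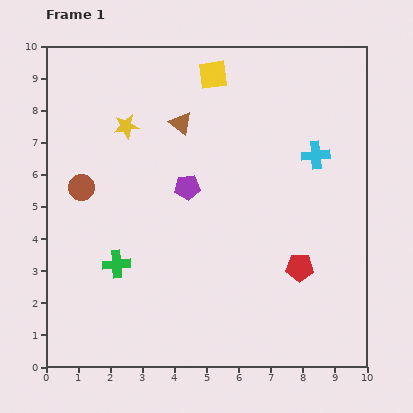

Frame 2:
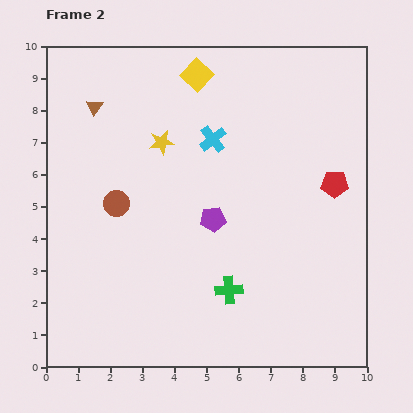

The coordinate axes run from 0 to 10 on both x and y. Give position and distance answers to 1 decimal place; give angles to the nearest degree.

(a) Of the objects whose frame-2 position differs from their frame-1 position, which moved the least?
the yellow square

(moved 0.5)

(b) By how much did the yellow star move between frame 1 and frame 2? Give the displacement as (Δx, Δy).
(1.1, -0.5)

The yellow star was at (2.5, 7.5) in frame 1 and (3.6, 7.0) in frame 2.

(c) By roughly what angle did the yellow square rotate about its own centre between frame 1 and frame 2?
40° counter-clockwise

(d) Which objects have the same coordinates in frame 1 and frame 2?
none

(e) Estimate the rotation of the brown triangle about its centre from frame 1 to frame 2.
27° clockwise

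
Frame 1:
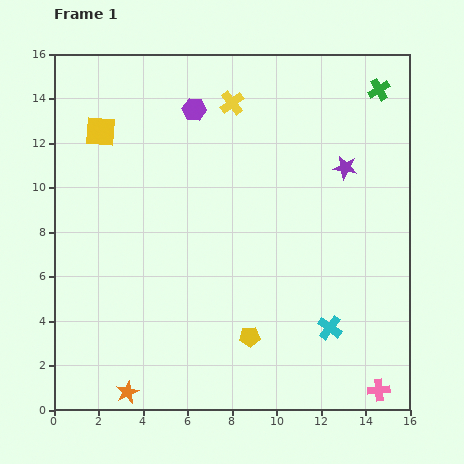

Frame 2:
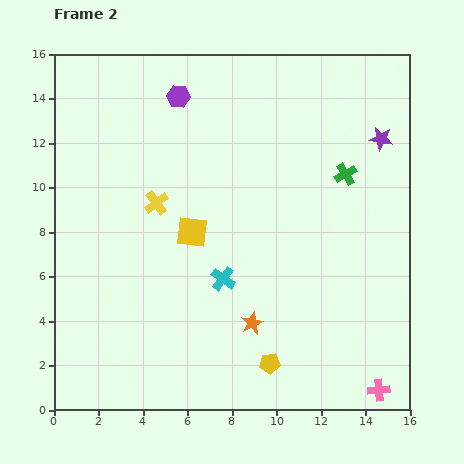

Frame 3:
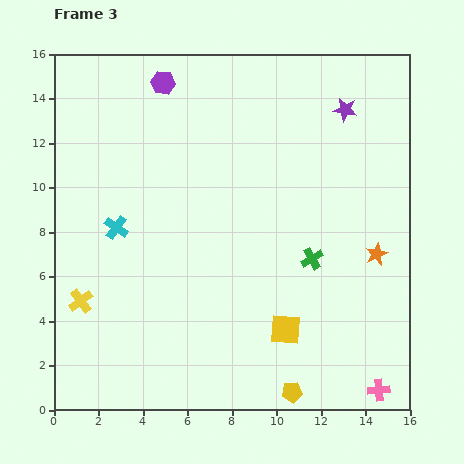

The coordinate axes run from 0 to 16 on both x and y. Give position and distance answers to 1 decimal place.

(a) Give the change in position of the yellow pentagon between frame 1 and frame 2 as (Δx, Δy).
(0.9, -1.2)

The yellow pentagon was at (8.8, 3.3) in frame 1 and (9.7, 2.1) in frame 2.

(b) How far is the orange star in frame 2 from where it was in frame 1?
6.4

The orange star moved from (3.3, 0.8) to (8.9, 3.9), a distance of √(5.6² + 3.1²) ≈ 6.4.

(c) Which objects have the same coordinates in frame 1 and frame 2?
the pink cross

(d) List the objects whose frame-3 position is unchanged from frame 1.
the pink cross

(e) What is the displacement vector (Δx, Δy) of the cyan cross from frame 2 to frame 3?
(-4.8, 2.3)

The cyan cross was at (7.6, 5.9) in frame 2 and (2.8, 8.2) in frame 3.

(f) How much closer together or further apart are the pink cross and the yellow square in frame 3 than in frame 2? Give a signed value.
-6.0

Distance in frame 2: 11.0. Distance in frame 3: 5.0.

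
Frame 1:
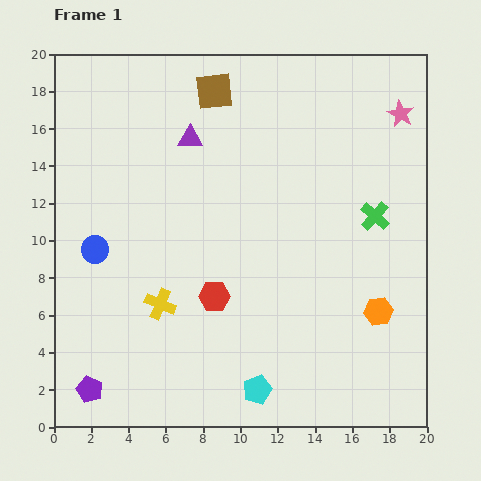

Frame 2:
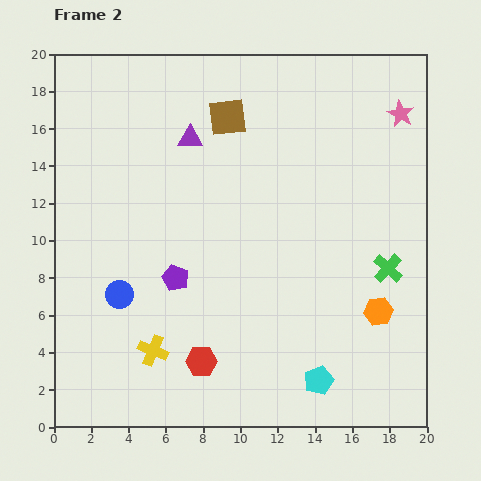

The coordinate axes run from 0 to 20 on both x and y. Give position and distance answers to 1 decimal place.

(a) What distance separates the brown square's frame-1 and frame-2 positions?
1.6

The brown square moved from (8.6, 18.0) to (9.3, 16.6), a distance of √(0.7² + 1.4²) ≈ 1.6.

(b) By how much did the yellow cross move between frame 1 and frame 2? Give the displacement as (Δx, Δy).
(-0.4, -2.5)

The yellow cross was at (5.7, 6.6) in frame 1 and (5.3, 4.1) in frame 2.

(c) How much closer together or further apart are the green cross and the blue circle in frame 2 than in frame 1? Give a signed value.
-0.6

Distance in frame 1: 15.1. Distance in frame 2: 14.5.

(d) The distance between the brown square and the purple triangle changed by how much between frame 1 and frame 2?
-0.5

Distance in frame 1: 2.8. Distance in frame 2: 2.3.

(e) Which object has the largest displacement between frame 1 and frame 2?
the purple pentagon

(moved 7.6; next 3.6)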